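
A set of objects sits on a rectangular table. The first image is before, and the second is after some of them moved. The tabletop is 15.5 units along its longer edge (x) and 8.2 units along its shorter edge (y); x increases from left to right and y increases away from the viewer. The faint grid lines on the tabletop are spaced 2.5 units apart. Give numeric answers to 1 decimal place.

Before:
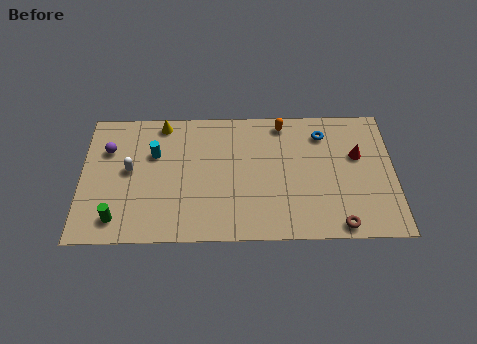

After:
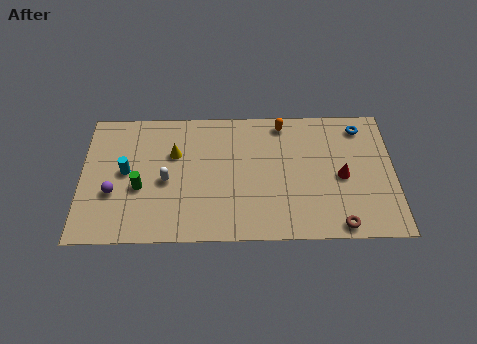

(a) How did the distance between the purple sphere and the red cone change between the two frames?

-1.1

Before: roughly 12.4 units apart; after: 11.3. That's 1.1 units closer together.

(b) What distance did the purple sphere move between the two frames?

2.7

The purple sphere was near (1.3, 5.7) before and (1.6, 3.0) after, so it travelled √(0.3² + 2.7²) ≈ 2.7 units.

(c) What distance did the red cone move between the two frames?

1.5

From (13.7, 5.1) to (12.9, 3.8), the red cone covered √(0.8² + 1.3²) ≈ 1.5 units.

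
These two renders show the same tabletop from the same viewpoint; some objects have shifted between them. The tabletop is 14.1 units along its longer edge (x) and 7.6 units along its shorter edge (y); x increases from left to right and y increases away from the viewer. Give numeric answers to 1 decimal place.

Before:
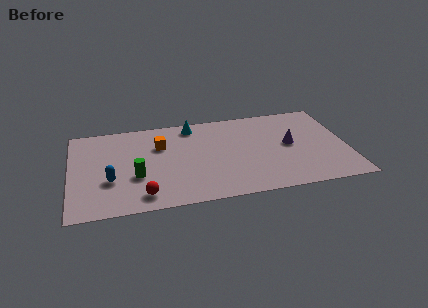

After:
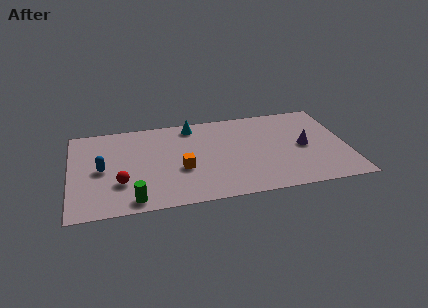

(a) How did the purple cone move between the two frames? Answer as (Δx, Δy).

(0.7, -0.3)

The purple cone started near (11.2, 4.0) and ended near (11.9, 3.7).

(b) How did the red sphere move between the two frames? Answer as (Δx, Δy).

(-1.1, 1.2)

The red sphere started near (3.6, 1.2) and ended near (2.5, 2.4).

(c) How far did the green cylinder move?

1.9

The green cylinder was near (3.3, 2.8) before and (3.1, 0.9) after, so it travelled √(0.2² + 1.9²) ≈ 1.9 units.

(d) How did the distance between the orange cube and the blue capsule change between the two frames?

+0.5

The distance was about 3.6 in the first image and 4.1 in the second, so they moved 0.5 units further apart.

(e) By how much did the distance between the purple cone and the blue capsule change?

+1.0

They were about 9.3 units apart before and 10.3 after — 1.0 units further apart.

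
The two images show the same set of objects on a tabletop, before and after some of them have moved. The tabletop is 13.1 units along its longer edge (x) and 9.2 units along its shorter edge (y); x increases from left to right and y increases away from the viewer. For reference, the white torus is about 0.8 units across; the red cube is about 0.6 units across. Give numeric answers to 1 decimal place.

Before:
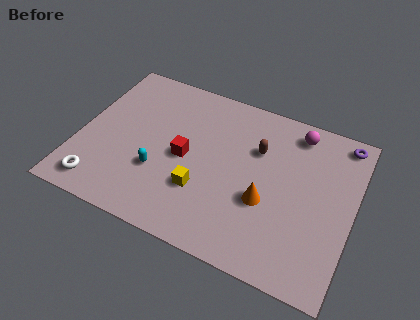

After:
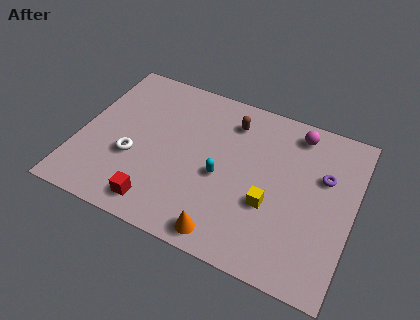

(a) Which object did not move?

the magenta sphere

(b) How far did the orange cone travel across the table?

3.0

The orange cone was near (9.1, 3.5) before and (7.5, 1.0) after, so it travelled √(1.6² + 2.5²) ≈ 3.0 units.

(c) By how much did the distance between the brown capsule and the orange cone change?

+3.5

They were about 2.8 units apart before and 6.3 after — 3.5 units further apart.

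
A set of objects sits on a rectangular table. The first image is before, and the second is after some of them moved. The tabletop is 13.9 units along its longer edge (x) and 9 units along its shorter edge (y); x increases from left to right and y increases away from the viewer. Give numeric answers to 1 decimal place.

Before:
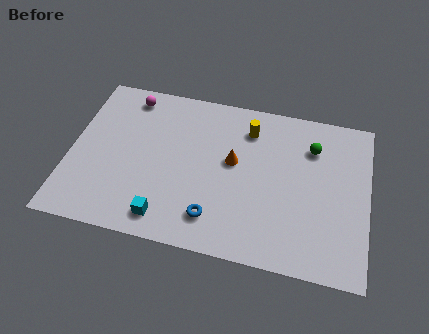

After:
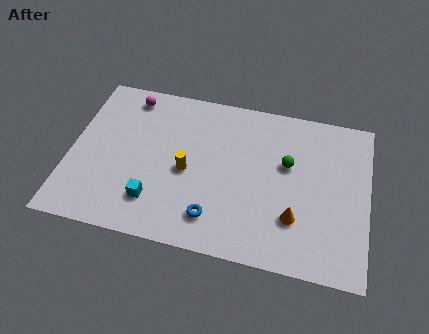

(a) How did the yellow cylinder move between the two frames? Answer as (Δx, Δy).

(-2.7, -3.0)

The yellow cylinder was at about (8.2, 7.1) and moved to about (5.5, 4.1).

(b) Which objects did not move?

the blue torus and the magenta sphere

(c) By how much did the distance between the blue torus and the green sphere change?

-1.6

They were about 6.5 units apart before and 4.9 after — 1.6 units closer together.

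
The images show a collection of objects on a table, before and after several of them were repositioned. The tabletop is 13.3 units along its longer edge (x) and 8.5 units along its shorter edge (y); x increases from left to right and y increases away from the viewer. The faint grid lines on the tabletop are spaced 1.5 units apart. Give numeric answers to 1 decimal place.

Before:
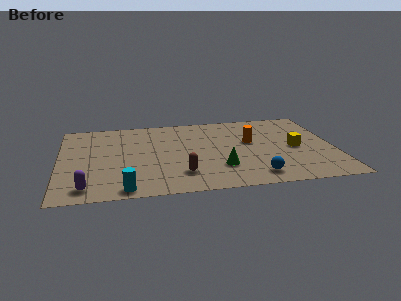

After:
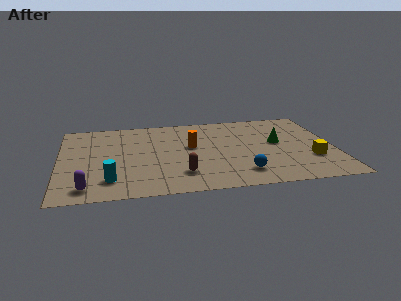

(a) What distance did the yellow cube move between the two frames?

1.5

From (11.4, 4.0) to (12.1, 2.7), the yellow cube covered √(0.7² + 1.3²) ≈ 1.5 units.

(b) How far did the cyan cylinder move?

1.2

From (3.1, 0.8) to (2.4, 1.8), the cyan cylinder covered √(0.7² + 1.0²) ≈ 1.2 units.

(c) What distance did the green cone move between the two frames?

3.7

The green cone moved from about (7.7, 2.4) to (10.6, 4.7), a distance of √(2.9² + 2.3²) ≈ 3.7.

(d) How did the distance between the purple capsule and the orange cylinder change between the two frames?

-2.6

Before: roughly 8.9 units apart; after: 6.3. That's 2.6 units closer together.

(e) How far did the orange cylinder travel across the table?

2.9

From (9.3, 5.0) to (6.4, 4.9), the orange cylinder covered √(2.9² + 0.1²) ≈ 2.9 units.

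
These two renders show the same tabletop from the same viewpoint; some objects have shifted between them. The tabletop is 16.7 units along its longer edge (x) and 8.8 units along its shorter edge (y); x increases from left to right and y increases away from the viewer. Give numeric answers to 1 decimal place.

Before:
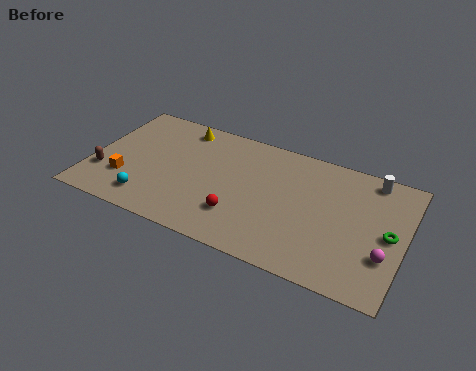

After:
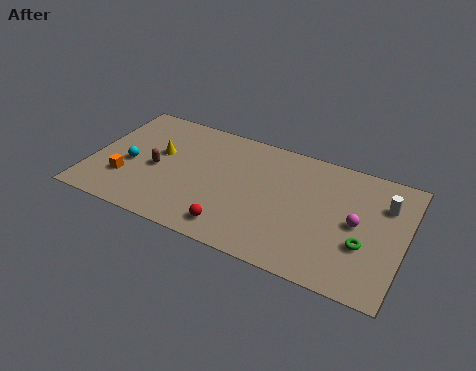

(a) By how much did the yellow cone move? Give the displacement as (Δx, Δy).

(-0.9, -2.4)

The yellow cone started near (4.4, 7.6) and ended near (3.5, 5.2).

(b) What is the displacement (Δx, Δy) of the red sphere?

(-0.2, -1.0)

From the two frames, the red sphere sits at roughly (8.2, 2.4) before and (8.0, 1.4) after.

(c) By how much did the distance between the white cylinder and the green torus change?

-0.4

The distance was about 3.7 in the first image and 3.3 in the second, so they moved 0.4 units closer together.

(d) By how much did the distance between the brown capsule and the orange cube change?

+0.9

Before: roughly 1.2 units apart; after: 2.1. That's 0.9 units further apart.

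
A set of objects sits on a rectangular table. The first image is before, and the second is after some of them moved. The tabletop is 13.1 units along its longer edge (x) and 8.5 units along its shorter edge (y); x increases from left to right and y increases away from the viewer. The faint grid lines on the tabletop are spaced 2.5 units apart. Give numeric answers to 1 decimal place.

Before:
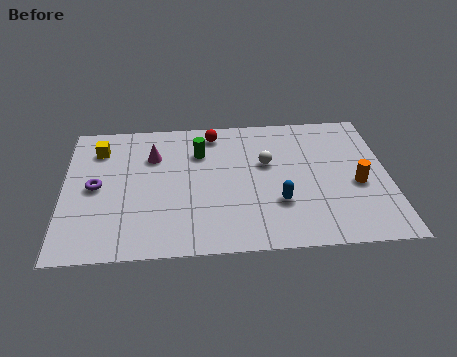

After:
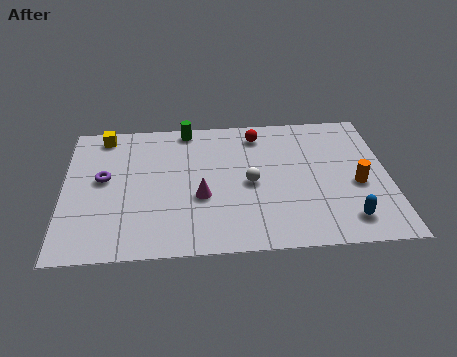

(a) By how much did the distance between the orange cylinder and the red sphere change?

-1.6

The distance was about 6.8 in the first image and 5.2 in the second, so they moved 1.6 units closer together.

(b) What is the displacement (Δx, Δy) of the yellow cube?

(0.2, 0.9)

The yellow cube started near (1.4, 6.6) and ended near (1.6, 7.5).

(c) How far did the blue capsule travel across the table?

3.0

From (8.6, 2.7) to (11.3, 1.5), the blue capsule covered √(2.7² + 1.2²) ≈ 3.0 units.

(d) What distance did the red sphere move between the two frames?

1.8

The red sphere was near (6.1, 7.3) before and (7.9, 7.1) after, so it travelled √(1.8² + 0.2²) ≈ 1.8 units.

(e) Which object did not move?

the orange cylinder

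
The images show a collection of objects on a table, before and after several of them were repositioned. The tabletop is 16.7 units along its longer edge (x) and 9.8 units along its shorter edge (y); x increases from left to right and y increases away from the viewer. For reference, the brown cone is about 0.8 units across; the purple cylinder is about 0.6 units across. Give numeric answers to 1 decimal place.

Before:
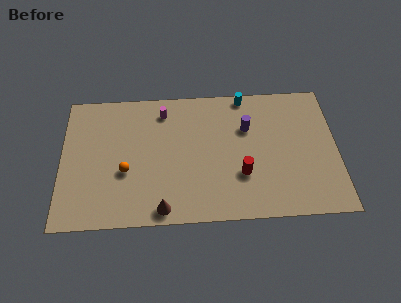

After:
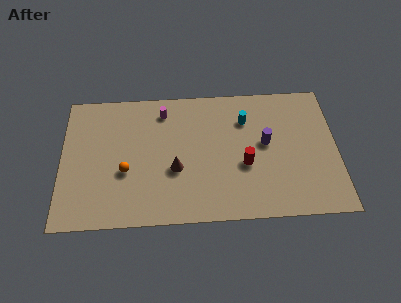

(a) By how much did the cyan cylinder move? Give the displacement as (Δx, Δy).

(0.0, -1.8)

The cyan cylinder was at about (11.2, 9.0) and moved to about (11.2, 7.2).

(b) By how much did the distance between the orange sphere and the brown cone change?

-0.6

The distance was about 3.6 in the first image and 3.0 in the second, so they moved 0.6 units closer together.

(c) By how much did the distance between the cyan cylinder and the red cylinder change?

-2.5

The distance was about 5.8 in the first image and 3.3 in the second, so they moved 2.5 units closer together.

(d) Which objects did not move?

the magenta cylinder and the orange sphere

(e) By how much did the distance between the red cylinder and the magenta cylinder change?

-0.3

The distance was about 6.8 in the first image and 6.5 in the second, so they moved 0.3 units closer together.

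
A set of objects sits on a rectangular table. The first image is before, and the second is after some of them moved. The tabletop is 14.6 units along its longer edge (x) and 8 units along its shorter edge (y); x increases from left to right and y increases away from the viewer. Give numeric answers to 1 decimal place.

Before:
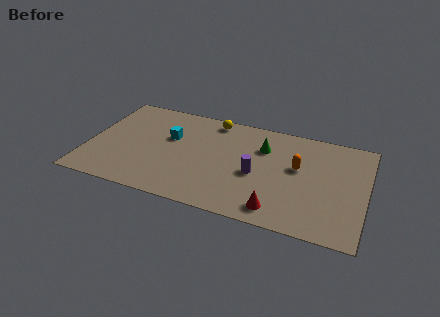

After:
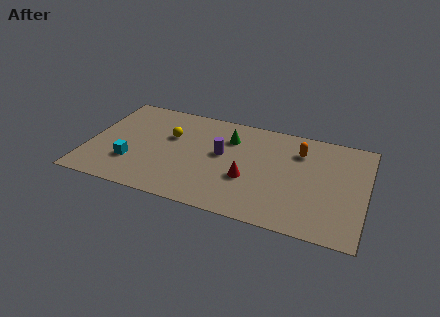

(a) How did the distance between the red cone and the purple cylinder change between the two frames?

-0.5

The distance was about 2.6 in the first image and 2.1 in the second, so they moved 0.5 units closer together.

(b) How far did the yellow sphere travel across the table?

2.9

The yellow sphere moved from about (6.3, 7.1) to (4.2, 5.1), a distance of √(2.1² + 2.0²) ≈ 2.9.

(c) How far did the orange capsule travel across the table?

1.3

From (11.0, 4.7) to (11.0, 6.0), the orange capsule covered √(0.0² + 1.3²) ≈ 1.3 units.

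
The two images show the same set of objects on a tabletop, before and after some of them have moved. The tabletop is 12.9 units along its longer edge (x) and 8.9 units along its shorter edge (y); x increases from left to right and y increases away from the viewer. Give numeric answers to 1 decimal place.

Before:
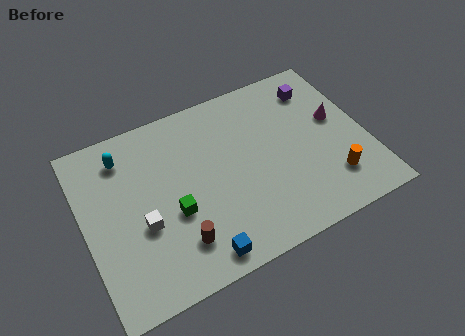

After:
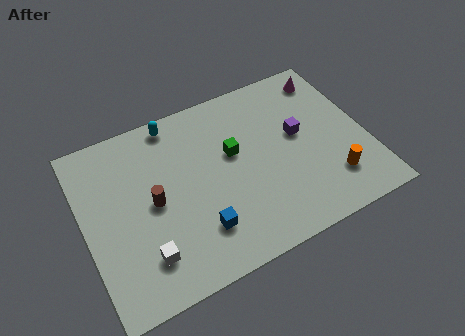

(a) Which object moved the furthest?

the green cube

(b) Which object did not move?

the orange cylinder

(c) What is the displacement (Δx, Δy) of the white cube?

(-0.1, -1.5)

The white cube was at about (2.5, 3.5) and moved to about (2.4, 2.0).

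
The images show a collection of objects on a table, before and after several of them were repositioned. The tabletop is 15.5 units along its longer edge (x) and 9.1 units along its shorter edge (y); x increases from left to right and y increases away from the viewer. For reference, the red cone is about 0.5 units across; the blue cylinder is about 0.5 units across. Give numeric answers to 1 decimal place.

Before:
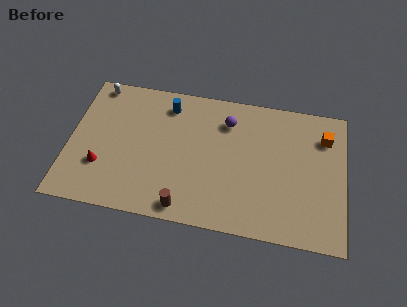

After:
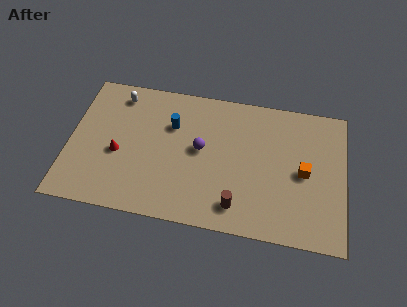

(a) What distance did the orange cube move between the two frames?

2.7

The orange cube moved from about (14.3, 6.9) to (13.2, 4.4), a distance of √(1.1² + 2.5²) ≈ 2.7.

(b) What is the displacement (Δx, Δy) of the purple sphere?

(-1.4, -2.1)

The purple sphere was at about (8.8, 7.0) and moved to about (7.4, 4.9).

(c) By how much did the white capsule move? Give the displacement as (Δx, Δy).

(1.3, -0.5)

From the two frames, the white capsule sits at roughly (1.3, 8.2) before and (2.6, 7.7) after.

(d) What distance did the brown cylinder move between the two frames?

3.0

The brown cylinder was near (6.7, 1.0) before and (9.6, 1.6) after, so it travelled √(2.9² + 0.6²) ≈ 3.0 units.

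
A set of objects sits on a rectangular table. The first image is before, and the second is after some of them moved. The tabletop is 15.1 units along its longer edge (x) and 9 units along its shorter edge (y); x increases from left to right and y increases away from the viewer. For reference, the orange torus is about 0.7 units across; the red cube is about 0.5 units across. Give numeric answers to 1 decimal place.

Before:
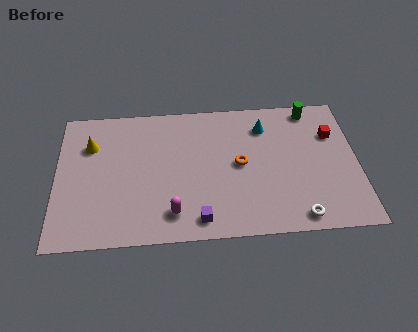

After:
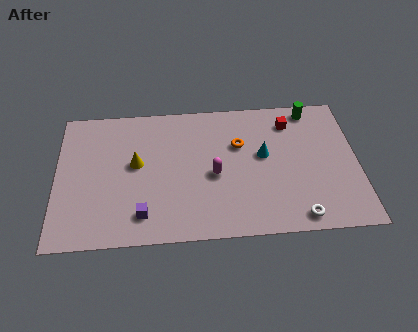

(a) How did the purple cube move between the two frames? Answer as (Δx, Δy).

(-2.8, 0.5)

The purple cube was at about (7.1, 1.2) and moved to about (4.3, 1.7).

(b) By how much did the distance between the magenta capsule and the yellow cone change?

-2.2

Before: roughly 6.2 units apart; after: 4.0. That's 2.2 units closer together.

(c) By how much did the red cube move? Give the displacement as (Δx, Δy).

(-2.1, 1.0)

From the two frames, the red cube sits at roughly (13.9, 6.2) before and (11.8, 7.2) after.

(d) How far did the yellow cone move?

2.7

The yellow cone was near (1.7, 6.4) before and (4.0, 5.0) after, so it travelled √(2.3² + 1.4²) ≈ 2.7 units.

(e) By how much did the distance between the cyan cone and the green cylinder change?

+1.2

They were about 2.6 units apart before and 3.8 after — 1.2 units further apart.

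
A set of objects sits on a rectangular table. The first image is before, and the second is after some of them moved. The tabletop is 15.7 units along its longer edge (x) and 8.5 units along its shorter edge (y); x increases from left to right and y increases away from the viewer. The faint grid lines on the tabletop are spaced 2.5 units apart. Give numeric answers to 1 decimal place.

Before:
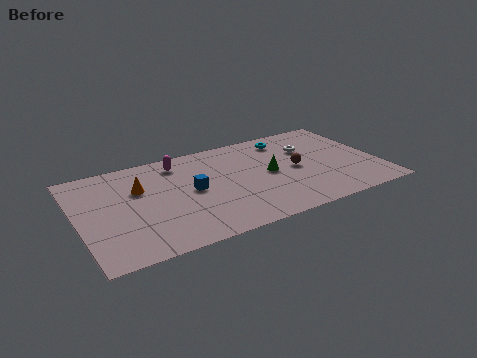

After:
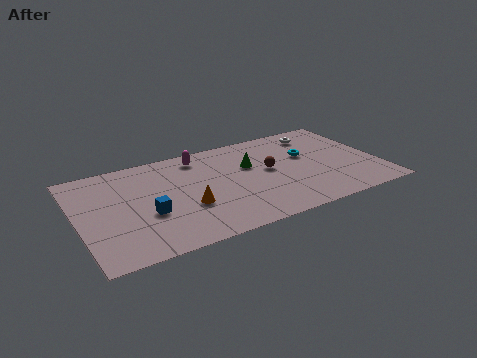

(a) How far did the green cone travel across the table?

1.4

The green cone moved from about (10.0, 4.3) to (9.1, 5.4), a distance of √(0.9² + 1.1²) ≈ 1.4.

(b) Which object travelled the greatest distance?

the orange cone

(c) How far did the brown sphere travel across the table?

1.5

The brown sphere was near (11.4, 4.2) before and (10.0, 4.6) after, so it travelled √(1.4² + 0.4²) ≈ 1.5 units.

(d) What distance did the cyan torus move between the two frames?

2.1

From (11.3, 7.1) to (12.1, 5.2), the cyan torus covered √(0.8² + 1.9²) ≈ 2.1 units.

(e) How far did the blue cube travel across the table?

2.6

From (5.9, 4.4) to (3.5, 3.3), the blue cube covered √(2.4² + 1.1²) ≈ 2.6 units.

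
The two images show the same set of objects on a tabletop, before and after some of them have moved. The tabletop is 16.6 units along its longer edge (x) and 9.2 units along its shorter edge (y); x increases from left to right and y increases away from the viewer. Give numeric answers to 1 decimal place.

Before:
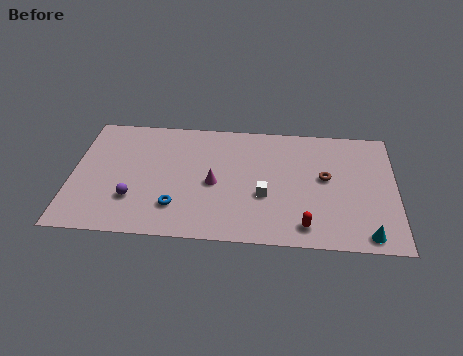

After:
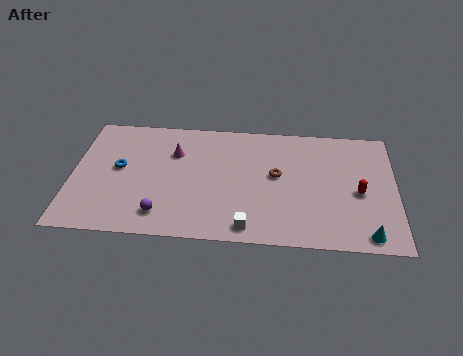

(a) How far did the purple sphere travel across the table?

1.8

From (3.2, 2.7) to (4.7, 1.7), the purple sphere covered √(1.5² + 1.0²) ≈ 1.8 units.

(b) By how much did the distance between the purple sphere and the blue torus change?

+1.8

Before: roughly 2.2 units apart; after: 4.0. That's 1.8 units further apart.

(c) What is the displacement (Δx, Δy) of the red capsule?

(2.7, 2.7)

From the two frames, the red capsule sits at roughly (12.0, 1.4) before and (14.7, 4.1) after.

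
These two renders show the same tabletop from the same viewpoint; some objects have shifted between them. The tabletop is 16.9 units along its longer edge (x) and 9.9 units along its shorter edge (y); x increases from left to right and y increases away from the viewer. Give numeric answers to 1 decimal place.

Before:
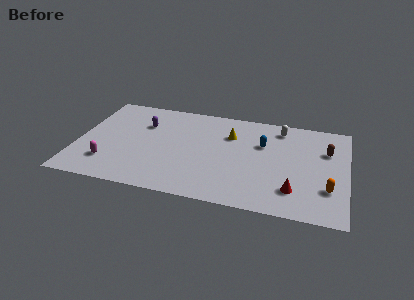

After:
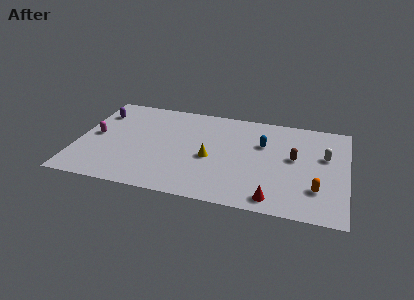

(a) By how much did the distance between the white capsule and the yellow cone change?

+3.9

Before: roughly 3.4 units apart; after: 7.3. That's 3.9 units further apart.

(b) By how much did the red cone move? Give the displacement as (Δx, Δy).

(-1.2, -1.1)

From the two frames, the red cone sits at roughly (13.7, 2.3) before and (12.5, 1.2) after.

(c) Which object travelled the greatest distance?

the white capsule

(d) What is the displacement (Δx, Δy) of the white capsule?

(2.9, -2.3)

From the two frames, the white capsule sits at roughly (12.6, 8.4) before and (15.5, 6.1) after.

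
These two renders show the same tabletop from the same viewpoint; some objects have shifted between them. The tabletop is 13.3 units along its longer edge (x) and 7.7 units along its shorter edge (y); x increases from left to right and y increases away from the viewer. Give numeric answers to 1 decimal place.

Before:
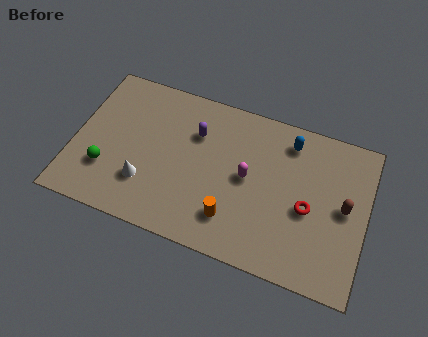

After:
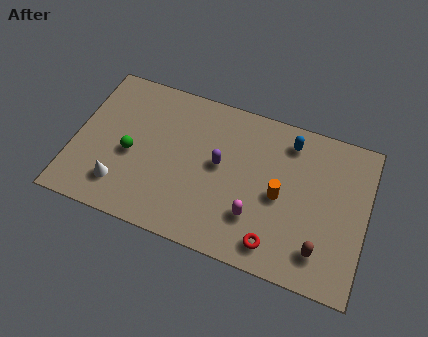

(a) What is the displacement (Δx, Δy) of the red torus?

(-1.3, -2.2)

From the two frames, the red torus sits at roughly (10.7, 3.4) before and (9.4, 1.2) after.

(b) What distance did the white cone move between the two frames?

1.2

From (3.4, 2.2) to (2.3, 1.7), the white cone covered √(1.1² + 0.5²) ≈ 1.2 units.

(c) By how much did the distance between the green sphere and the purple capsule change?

-0.8

The distance was about 4.9 in the first image and 4.1 in the second, so they moved 0.8 units closer together.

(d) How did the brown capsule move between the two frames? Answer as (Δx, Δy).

(-0.9, -2.4)

The brown capsule was at about (12.3, 4.0) and moved to about (11.4, 1.6).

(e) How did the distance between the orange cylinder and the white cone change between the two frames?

+3.3

They were about 4.0 units apart before and 7.3 after — 3.3 units further apart.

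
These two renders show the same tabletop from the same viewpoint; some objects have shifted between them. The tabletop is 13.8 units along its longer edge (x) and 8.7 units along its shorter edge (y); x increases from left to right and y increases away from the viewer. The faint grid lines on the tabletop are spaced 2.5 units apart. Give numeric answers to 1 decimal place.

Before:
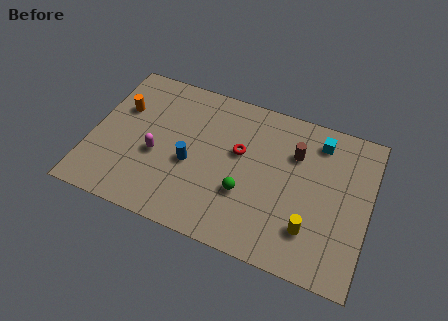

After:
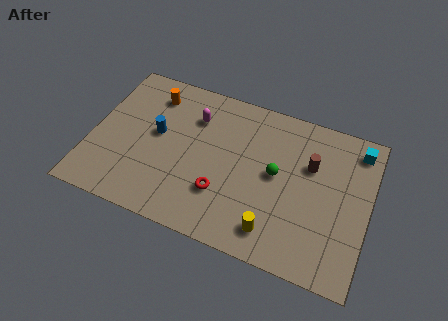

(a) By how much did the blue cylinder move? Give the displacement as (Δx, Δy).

(-1.8, 1.1)

From the two frames, the blue cylinder sits at roughly (5.0, 3.7) before and (3.2, 4.8) after.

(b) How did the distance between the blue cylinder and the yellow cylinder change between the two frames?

+0.7

Before: roughly 6.3 units apart; after: 7.0. That's 0.7 units further apart.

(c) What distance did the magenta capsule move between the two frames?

3.2

The magenta capsule was near (3.3, 3.6) before and (4.9, 6.4) after, so it travelled √(1.6² + 2.8²) ≈ 3.2 units.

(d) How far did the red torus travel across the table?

2.7

The red torus moved from about (7.3, 5.2) to (6.7, 2.6), a distance of √(0.6² + 2.6²) ≈ 2.7.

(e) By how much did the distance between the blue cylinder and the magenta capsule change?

+0.6

The distance was about 1.7 in the first image and 2.3 in the second, so they moved 0.6 units further apart.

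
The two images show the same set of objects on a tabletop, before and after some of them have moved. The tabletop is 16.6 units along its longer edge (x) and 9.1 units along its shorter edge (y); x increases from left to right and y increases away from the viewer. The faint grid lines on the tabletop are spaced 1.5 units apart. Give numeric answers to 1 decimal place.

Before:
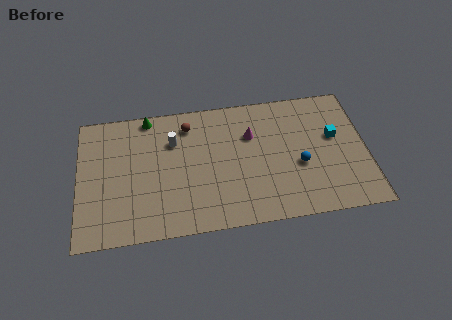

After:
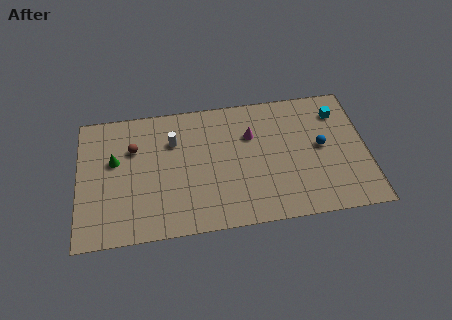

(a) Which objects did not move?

the magenta cone and the white cylinder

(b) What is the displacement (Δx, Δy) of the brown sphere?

(-3.2, -1.2)

From the two frames, the brown sphere sits at roughly (6.4, 7.4) before and (3.2, 6.2) after.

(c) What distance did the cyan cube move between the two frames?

1.7

From (14.8, 5.4) to (15.1, 7.1), the cyan cube covered √(0.3² + 1.7²) ≈ 1.7 units.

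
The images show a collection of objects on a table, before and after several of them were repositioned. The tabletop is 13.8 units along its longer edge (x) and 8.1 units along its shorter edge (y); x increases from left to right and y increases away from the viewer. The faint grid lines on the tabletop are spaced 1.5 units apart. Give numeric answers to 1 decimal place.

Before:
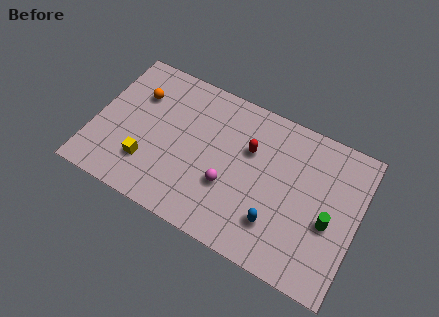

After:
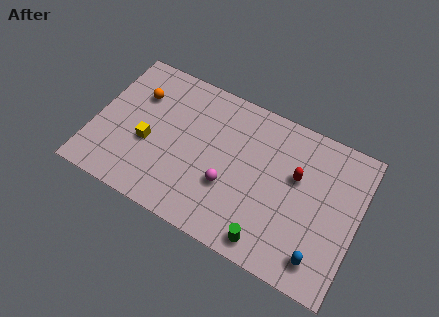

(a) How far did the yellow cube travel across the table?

1.1

The yellow cube moved from about (3.0, 2.2) to (2.9, 3.3), a distance of √(0.1² + 1.1²) ≈ 1.1.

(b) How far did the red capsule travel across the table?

2.5

The red capsule was near (8.0, 5.3) before and (10.5, 5.0) after, so it travelled √(2.5² + 0.3²) ≈ 2.5 units.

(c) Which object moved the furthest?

the green cylinder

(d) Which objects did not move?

the magenta sphere and the orange sphere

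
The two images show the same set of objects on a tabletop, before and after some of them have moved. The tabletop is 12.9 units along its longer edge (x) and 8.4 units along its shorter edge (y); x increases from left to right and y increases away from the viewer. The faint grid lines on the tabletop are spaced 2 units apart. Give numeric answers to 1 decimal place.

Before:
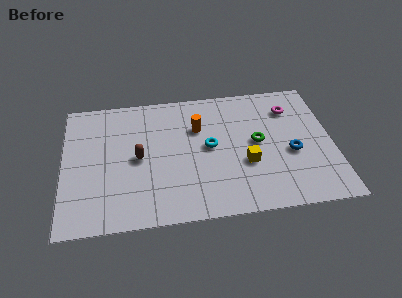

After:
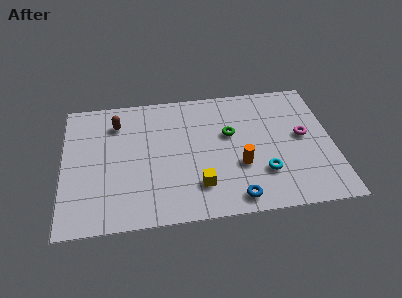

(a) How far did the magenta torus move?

2.0

From (11.0, 6.4) to (11.5, 4.5), the magenta torus covered √(0.5² + 1.9²) ≈ 2.0 units.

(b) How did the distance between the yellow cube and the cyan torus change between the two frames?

+1.0

The distance was about 2.1 in the first image and 3.1 in the second, so they moved 1.0 units further apart.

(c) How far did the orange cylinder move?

3.3

From (6.5, 5.7) to (8.4, 3.0), the orange cylinder covered √(1.9² + 2.7²) ≈ 3.3 units.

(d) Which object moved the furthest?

the blue torus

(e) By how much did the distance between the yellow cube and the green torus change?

+2.1

Before: roughly 1.4 units apart; after: 3.5. That's 2.1 units further apart.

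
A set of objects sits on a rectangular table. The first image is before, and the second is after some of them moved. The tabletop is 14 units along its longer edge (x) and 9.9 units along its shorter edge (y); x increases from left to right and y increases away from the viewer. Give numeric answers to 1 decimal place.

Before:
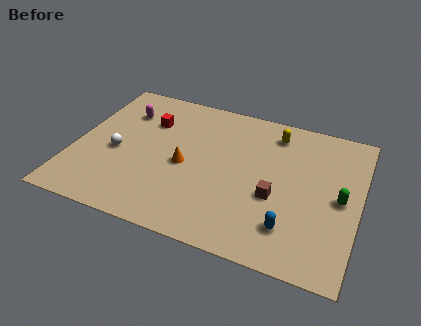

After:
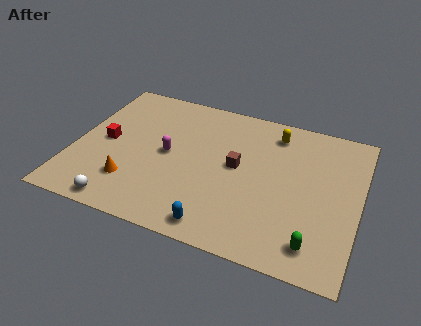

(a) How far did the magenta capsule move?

3.4

From (2.1, 7.3) to (4.6, 5.0), the magenta capsule covered √(2.5² + 2.3²) ≈ 3.4 units.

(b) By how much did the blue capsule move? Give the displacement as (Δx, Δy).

(-3.4, -1.1)

From the two frames, the blue capsule sits at roughly (10.9, 2.2) before and (7.5, 1.1) after.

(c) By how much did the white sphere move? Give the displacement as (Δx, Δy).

(0.7, -3.4)

From the two frames, the white sphere sits at roughly (2.1, 4.3) before and (2.8, 0.9) after.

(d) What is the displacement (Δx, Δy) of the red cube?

(-1.9, -2.1)

The red cube was at about (3.4, 7.0) and moved to about (1.5, 4.9).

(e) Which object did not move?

the yellow capsule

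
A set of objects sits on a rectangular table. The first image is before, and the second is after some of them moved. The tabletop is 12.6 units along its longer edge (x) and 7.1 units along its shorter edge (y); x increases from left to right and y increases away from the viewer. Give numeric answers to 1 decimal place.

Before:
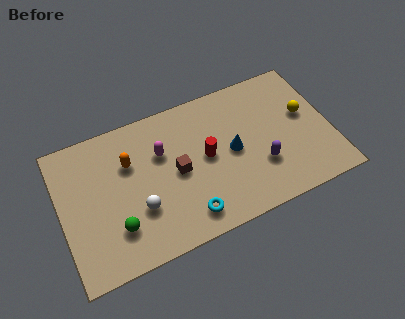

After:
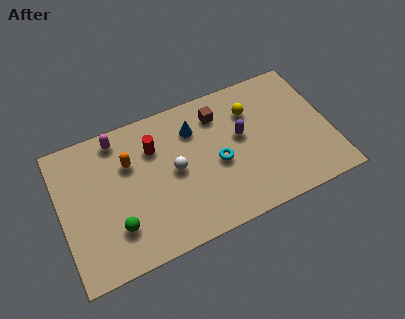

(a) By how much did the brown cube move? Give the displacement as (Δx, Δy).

(2.2, 2.1)

The brown cube was at about (5.4, 3.5) and moved to about (7.6, 5.6).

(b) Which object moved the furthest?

the brown cube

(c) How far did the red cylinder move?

2.7

The red cylinder was near (6.8, 3.7) before and (4.5, 5.1) after, so it travelled √(2.3² + 1.4²) ≈ 2.7 units.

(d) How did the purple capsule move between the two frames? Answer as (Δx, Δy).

(-0.7, 1.8)

From the two frames, the purple capsule sits at roughly (9.2, 2.3) before and (8.5, 4.1) after.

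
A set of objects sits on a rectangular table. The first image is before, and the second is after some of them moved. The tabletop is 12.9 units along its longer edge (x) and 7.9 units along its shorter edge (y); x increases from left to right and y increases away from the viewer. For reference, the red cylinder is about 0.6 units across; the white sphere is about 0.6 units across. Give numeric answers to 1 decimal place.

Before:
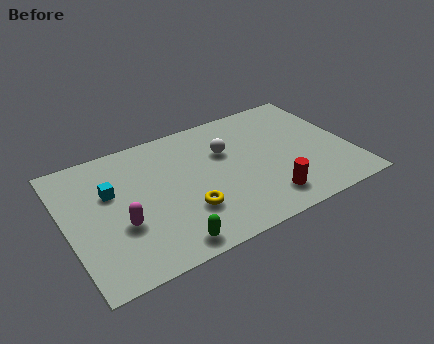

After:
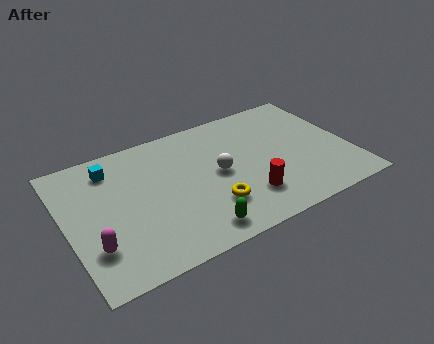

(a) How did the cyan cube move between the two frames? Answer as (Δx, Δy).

(0.2, 1.4)

The cyan cube was at about (2.1, 5.0) and moved to about (2.3, 6.4).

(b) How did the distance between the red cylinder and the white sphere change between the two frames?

-1.7

The distance was about 3.9 in the first image and 2.2 in the second, so they moved 1.7 units closer together.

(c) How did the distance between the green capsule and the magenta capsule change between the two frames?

+1.8

They were about 2.7 units apart before and 4.5 after — 1.8 units further apart.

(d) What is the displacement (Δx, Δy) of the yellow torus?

(1.1, -0.2)

The yellow torus was at about (5.2, 2.4) and moved to about (6.3, 2.2).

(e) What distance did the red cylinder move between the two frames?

0.9

The red cylinder was near (8.7, 1.5) before and (7.9, 2.0) after, so it travelled √(0.8² + 0.5²) ≈ 0.9 units.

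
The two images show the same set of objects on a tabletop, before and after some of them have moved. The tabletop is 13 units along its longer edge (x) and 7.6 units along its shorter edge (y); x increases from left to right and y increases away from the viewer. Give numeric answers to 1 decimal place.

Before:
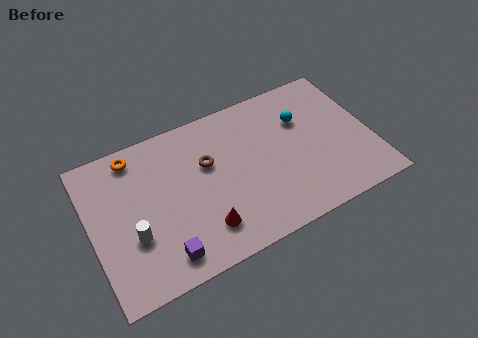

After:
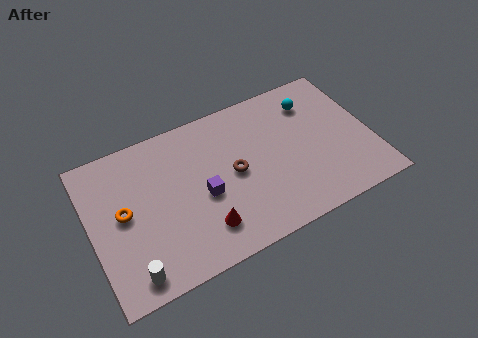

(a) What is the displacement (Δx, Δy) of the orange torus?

(-0.8, -2.6)

From the two frames, the orange torus sits at roughly (2.3, 6.6) before and (1.5, 4.0) after.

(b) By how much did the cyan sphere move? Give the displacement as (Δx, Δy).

(0.6, 0.7)

The cyan sphere was at about (10.0, 5.2) and moved to about (10.6, 5.9).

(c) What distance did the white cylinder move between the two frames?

1.7

The white cylinder was near (1.8, 2.7) before and (1.5, 1.0) after, so it travelled √(0.3² + 1.7²) ≈ 1.7 units.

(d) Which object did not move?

the red cone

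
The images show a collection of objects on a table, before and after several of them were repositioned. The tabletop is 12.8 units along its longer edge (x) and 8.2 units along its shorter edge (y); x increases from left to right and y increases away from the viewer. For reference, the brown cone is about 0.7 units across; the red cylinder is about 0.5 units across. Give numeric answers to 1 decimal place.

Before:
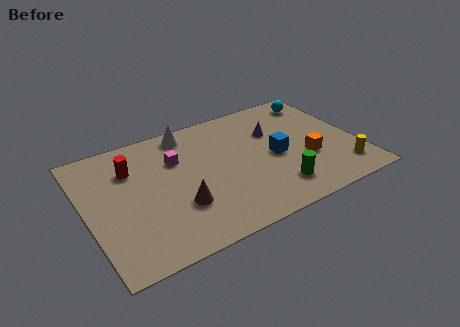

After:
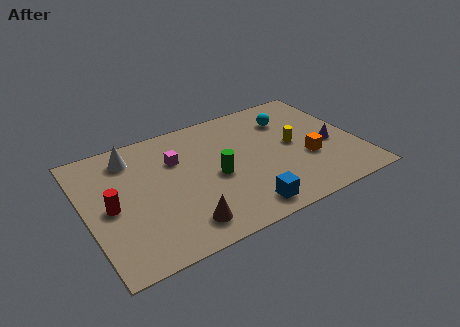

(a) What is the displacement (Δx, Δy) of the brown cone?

(0.0, -1.2)

The brown cone was at about (4.1, 2.6) and moved to about (4.1, 1.4).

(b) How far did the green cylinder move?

3.3

From (8.6, 1.7) to (6.0, 3.7), the green cylinder covered √(2.6² + 2.0²) ≈ 3.3 units.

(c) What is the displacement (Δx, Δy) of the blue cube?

(-2.0, -2.7)

The blue cube was at about (8.9, 3.8) and moved to about (6.9, 1.1).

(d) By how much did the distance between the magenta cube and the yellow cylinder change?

-2.8

The distance was about 8.4 in the first image and 5.6 in the second, so they moved 2.8 units closer together.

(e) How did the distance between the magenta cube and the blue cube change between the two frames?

+0.3

The distance was about 4.8 in the first image and 5.1 in the second, so they moved 0.3 units further apart.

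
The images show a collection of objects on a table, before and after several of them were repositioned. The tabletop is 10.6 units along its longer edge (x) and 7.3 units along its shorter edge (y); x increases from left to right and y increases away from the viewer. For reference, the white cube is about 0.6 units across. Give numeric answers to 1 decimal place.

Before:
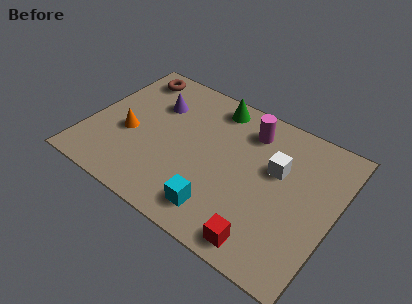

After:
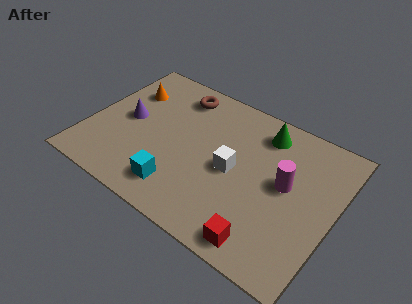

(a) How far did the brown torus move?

2.1

The brown torus was near (1.3, 6.2) before and (3.4, 6.1) after, so it travelled √(2.1² + 0.1²) ≈ 2.1 units.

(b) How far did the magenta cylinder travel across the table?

2.6

The magenta cylinder was near (6.6, 5.8) before and (8.5, 4.0) after, so it travelled √(1.9² + 1.8²) ≈ 2.6 units.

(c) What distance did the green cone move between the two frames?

2.2

The green cone was near (5.0, 6.3) before and (7.2, 6.0) after, so it travelled √(2.2² + 0.3²) ≈ 2.2 units.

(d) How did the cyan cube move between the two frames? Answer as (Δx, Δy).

(-1.8, 0.1)

From the two frames, the cyan cube sits at roughly (6.1, 1.3) before and (4.3, 1.4) after.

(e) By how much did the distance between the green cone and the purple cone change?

+3.4

Before: roughly 2.7 units apart; after: 6.1. That's 3.4 units further apart.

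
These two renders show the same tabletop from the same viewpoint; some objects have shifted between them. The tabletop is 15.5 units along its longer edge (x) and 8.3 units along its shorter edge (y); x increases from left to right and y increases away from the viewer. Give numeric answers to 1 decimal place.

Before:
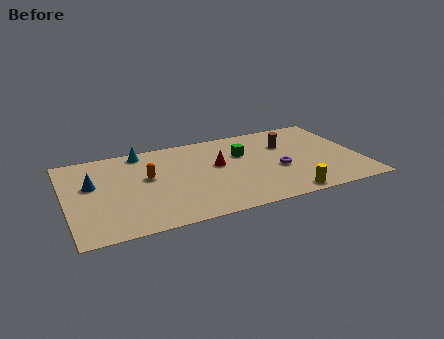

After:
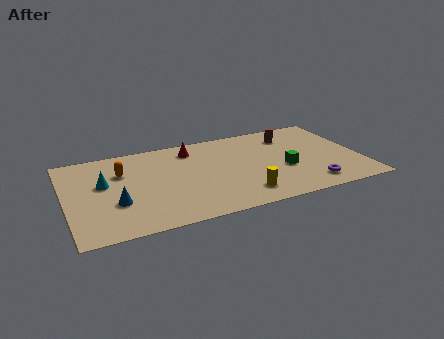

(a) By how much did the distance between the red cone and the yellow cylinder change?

+0.5

They were about 5.1 units apart before and 5.6 after — 0.5 units further apart.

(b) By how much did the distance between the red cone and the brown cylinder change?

+1.4

They were about 3.9 units apart before and 5.3 after — 1.4 units further apart.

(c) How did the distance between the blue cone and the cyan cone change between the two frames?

-1.6

The distance was about 3.7 in the first image and 2.1 in the second, so they moved 1.6 units closer together.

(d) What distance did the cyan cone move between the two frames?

3.3

The cyan cone moved from about (4.2, 7.4) to (2.0, 4.9), a distance of √(2.2² + 2.5²) ≈ 3.3.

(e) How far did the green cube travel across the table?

3.0

The green cube moved from about (9.4, 5.5) to (11.4, 3.3), a distance of √(2.0² + 2.2²) ≈ 3.0.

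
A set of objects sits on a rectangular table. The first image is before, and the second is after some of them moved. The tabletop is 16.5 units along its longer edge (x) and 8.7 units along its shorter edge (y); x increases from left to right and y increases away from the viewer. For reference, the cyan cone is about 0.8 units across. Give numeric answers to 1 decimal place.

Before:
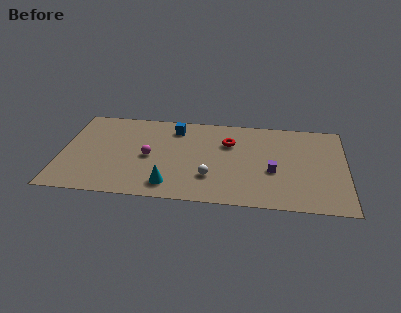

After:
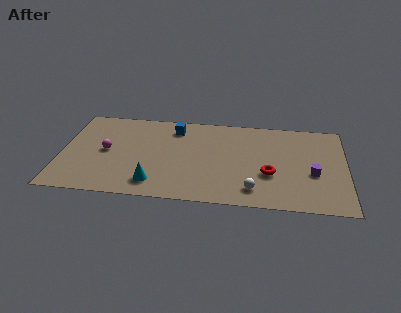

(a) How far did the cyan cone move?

0.9

The cyan cone was near (6.4, 1.5) before and (5.5, 1.6) after, so it travelled √(0.9² + 0.1²) ≈ 0.9 units.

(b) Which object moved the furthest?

the red torus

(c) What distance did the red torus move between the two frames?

3.7

The red torus moved from about (9.7, 6.0) to (12.1, 3.2), a distance of √(2.4² + 2.8²) ≈ 3.7.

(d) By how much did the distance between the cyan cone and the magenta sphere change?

+1.1

The distance was about 2.9 in the first image and 4.0 in the second, so they moved 1.1 units further apart.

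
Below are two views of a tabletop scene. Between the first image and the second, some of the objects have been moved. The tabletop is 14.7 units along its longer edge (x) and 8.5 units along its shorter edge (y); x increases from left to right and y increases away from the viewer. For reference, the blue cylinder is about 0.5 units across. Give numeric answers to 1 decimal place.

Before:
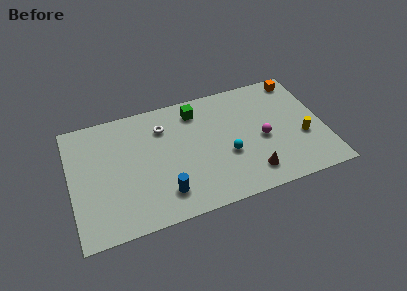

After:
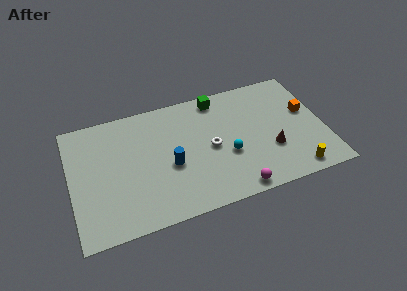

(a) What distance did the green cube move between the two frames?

1.4

From (7.5, 7.0) to (8.8, 7.5), the green cube covered √(1.3² + 0.5²) ≈ 1.4 units.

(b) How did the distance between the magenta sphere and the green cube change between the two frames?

+1.9

The distance was about 4.8 in the first image and 6.7 in the second, so they moved 1.9 units further apart.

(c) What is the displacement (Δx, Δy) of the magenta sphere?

(-1.9, -3.0)

The magenta sphere started near (11.1, 3.8) and ended near (9.2, 0.8).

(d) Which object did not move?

the cyan sphere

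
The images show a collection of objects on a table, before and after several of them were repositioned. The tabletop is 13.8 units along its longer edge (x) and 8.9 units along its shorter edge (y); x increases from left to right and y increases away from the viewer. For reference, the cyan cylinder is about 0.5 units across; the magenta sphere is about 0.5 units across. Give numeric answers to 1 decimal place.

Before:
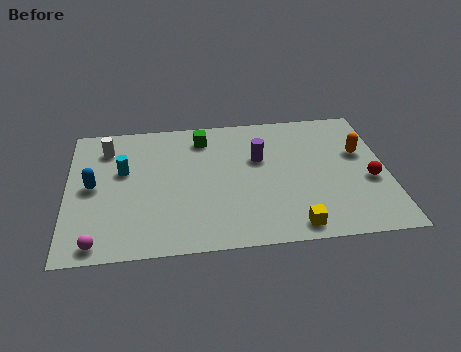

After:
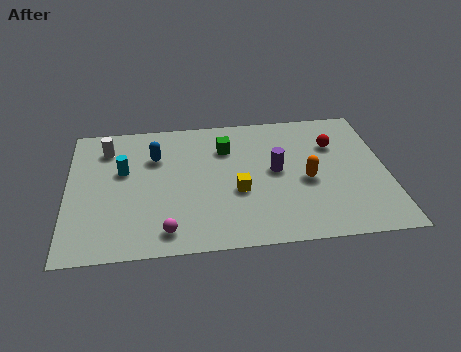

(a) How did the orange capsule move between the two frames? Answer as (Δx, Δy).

(-2.4, -1.6)

The orange capsule started near (12.7, 5.5) and ended near (10.3, 3.9).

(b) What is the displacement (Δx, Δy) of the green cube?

(1.0, -0.8)

The green cube started near (5.9, 7.3) and ended near (6.9, 6.5).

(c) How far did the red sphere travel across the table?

3.0

The red sphere moved from about (13.0, 3.6) to (11.6, 6.2), a distance of √(1.4² + 2.6²) ≈ 3.0.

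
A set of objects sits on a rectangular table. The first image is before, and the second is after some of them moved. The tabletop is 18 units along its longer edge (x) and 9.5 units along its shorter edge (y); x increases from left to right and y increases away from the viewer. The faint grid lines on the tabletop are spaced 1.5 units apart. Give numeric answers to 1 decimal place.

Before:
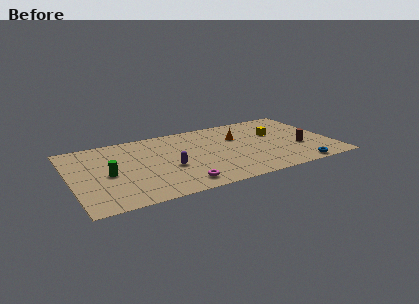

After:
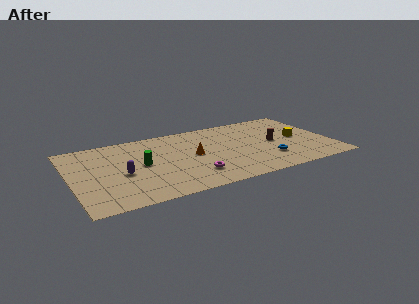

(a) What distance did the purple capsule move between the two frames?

3.2

From (6.6, 3.8) to (3.4, 4.1), the purple capsule covered √(3.2² + 0.3²) ≈ 3.2 units.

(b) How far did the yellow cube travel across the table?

1.9

The yellow cube moved from about (14.3, 5.9) to (15.8, 4.7), a distance of √(1.5² + 1.2²) ≈ 1.9.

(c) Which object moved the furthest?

the orange cone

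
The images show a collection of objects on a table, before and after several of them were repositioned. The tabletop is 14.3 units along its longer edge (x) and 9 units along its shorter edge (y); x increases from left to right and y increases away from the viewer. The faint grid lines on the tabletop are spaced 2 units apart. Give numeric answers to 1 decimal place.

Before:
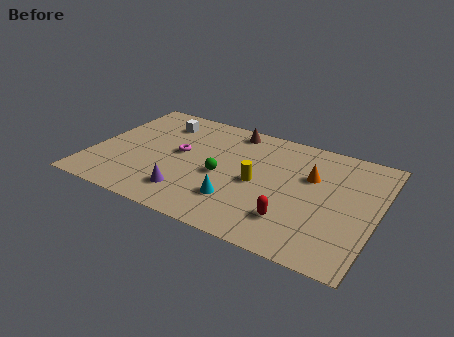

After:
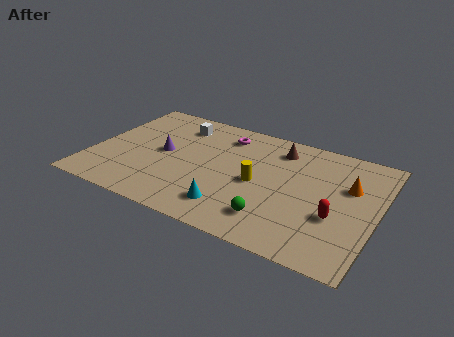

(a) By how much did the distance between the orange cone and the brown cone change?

-0.8

Before: roughly 4.8 units apart; after: 4.0. That's 0.8 units closer together.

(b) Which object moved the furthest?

the green sphere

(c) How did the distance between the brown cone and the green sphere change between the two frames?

+1.5

The distance was about 3.9 in the first image and 5.4 in the second, so they moved 1.5 units further apart.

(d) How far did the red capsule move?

2.3

The red capsule moved from about (10.4, 2.2) to (12.4, 3.3), a distance of √(2.0² + 1.1²) ≈ 2.3.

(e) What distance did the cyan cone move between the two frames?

0.6

The cyan cone moved from about (7.6, 2.4) to (7.4, 1.8), a distance of √(0.2² + 0.6²) ≈ 0.6.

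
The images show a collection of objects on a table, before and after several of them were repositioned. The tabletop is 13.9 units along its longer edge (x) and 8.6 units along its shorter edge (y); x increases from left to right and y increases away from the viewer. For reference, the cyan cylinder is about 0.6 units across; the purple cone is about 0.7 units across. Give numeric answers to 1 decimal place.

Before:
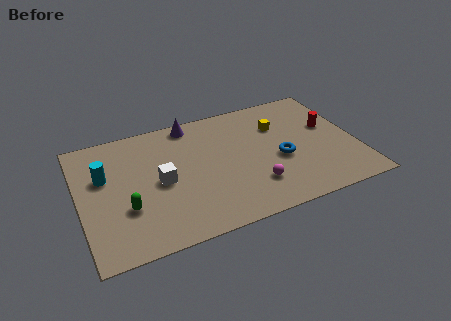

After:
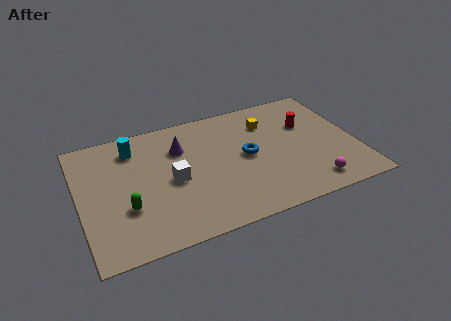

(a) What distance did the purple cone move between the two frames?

1.7

From (5.9, 7.7) to (5.2, 6.1), the purple cone covered √(0.7² + 1.6²) ≈ 1.7 units.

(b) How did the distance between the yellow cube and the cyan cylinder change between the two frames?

-2.1

Before: roughly 8.9 units apart; after: 6.8. That's 2.1 units closer together.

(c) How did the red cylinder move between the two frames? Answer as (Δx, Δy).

(-1.1, 0.5)

The red cylinder was at about (12.7, 5.1) and moved to about (11.6, 5.6).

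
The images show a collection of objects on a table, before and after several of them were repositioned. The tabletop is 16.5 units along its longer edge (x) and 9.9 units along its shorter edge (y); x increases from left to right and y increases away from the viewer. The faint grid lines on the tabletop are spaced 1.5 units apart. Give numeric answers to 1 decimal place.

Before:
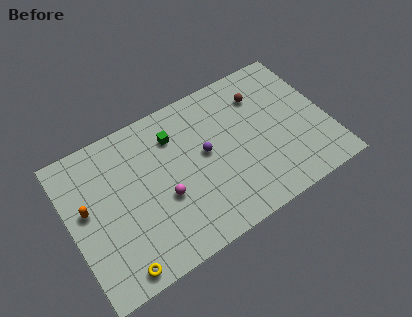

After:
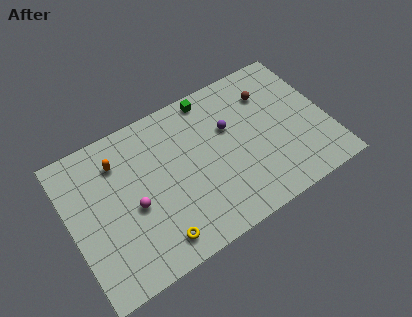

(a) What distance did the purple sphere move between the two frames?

1.9

The purple sphere moved from about (8.7, 5.4) to (10.4, 6.3), a distance of √(1.7² + 0.9²) ≈ 1.9.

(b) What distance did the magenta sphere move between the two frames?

1.9

The magenta sphere was near (5.8, 3.9) before and (3.9, 4.3) after, so it travelled √(1.9² + 0.4²) ≈ 1.9 units.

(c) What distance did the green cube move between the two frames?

3.0

The green cube moved from about (7.0, 7.5) to (9.6, 8.9), a distance of √(2.6² + 1.4²) ≈ 3.0.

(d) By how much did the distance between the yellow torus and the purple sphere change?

-0.4

The distance was about 7.7 in the first image and 7.3 in the second, so they moved 0.4 units closer together.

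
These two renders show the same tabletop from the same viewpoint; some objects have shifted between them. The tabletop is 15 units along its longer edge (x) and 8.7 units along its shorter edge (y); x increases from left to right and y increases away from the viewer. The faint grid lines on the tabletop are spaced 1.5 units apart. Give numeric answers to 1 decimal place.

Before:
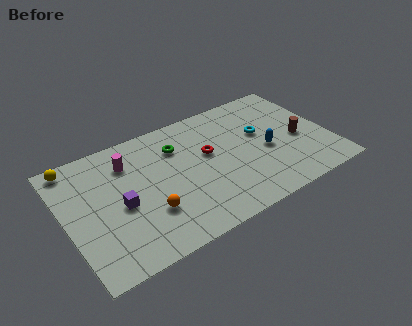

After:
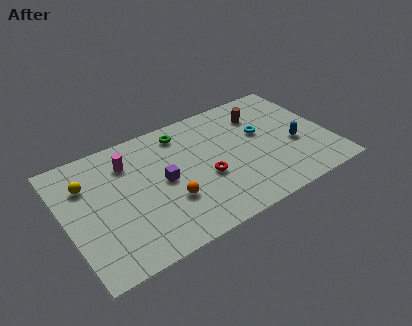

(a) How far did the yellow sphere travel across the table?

1.7

From (0.9, 7.8) to (1.4, 6.2), the yellow sphere covered √(0.5² + 1.6²) ≈ 1.7 units.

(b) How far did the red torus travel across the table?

1.6

The red torus moved from about (8.2, 5.1) to (7.8, 3.5), a distance of √(0.4² + 1.6²) ≈ 1.6.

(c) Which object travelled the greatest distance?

the brown cylinder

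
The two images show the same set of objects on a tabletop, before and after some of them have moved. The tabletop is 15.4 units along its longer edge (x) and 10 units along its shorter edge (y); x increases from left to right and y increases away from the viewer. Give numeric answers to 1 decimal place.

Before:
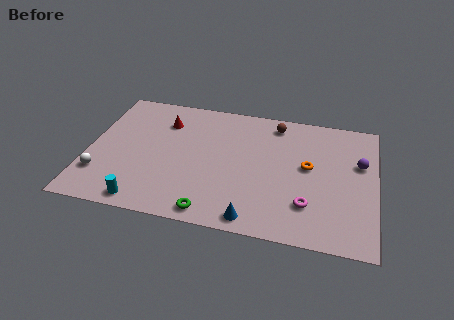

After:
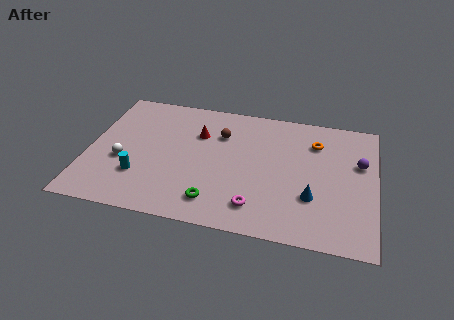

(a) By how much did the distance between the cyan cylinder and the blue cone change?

+3.4

The distance was about 5.8 in the first image and 9.2 in the second, so they moved 3.4 units further apart.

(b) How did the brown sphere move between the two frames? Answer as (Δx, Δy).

(-2.9, -1.5)

From the two frames, the brown sphere sits at roughly (9.9, 8.6) before and (7.0, 7.1) after.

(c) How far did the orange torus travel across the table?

2.0

The orange torus was near (11.8, 5.5) before and (12.1, 7.5) after, so it travelled √(0.3² + 2.0²) ≈ 2.0 units.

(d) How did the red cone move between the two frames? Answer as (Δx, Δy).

(1.9, -0.6)

The red cone was at about (3.9, 7.5) and moved to about (5.8, 6.9).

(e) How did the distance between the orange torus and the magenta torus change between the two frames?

+3.4

The distance was about 2.9 in the first image and 6.3 in the second, so they moved 3.4 units further apart.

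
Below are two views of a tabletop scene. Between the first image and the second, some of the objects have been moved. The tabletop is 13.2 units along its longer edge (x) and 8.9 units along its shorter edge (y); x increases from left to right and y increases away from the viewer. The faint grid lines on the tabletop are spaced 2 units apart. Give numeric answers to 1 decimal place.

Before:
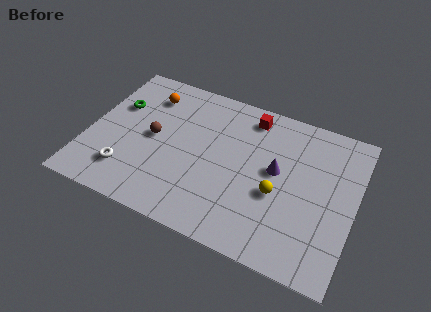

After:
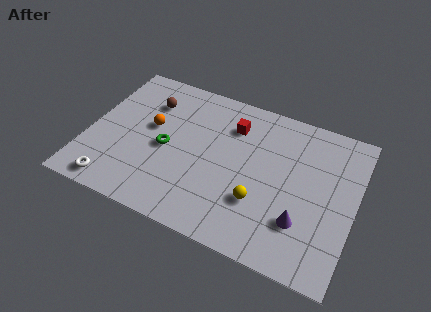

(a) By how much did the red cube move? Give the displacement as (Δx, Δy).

(-0.8, -0.9)

The red cube was at about (7.7, 7.6) and moved to about (6.9, 6.7).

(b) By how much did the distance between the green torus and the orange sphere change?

-0.5

They were about 1.8 units apart before and 1.3 after — 0.5 units closer together.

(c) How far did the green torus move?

3.2

From (1.2, 5.8) to (3.9, 4.1), the green torus covered √(2.7² + 1.7²) ≈ 3.2 units.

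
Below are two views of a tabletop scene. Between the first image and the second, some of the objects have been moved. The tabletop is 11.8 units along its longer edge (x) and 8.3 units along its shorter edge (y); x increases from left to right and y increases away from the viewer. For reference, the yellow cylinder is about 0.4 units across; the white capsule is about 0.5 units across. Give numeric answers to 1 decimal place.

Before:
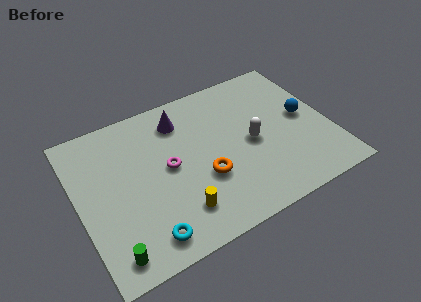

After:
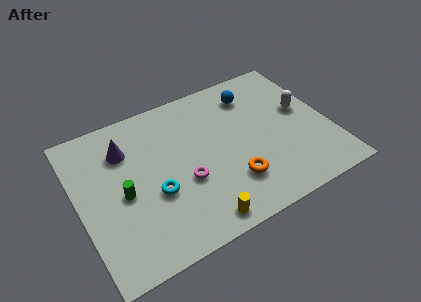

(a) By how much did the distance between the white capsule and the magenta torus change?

+2.2

Before: roughly 3.9 units apart; after: 6.1. That's 2.2 units further apart.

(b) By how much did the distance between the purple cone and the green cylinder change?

-4.5

The distance was about 6.8 in the first image and 2.3 in the second, so they moved 4.5 units closer together.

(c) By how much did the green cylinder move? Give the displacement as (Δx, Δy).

(0.9, 2.7)

The green cylinder started near (1.1, 1.1) and ended near (2.0, 3.8).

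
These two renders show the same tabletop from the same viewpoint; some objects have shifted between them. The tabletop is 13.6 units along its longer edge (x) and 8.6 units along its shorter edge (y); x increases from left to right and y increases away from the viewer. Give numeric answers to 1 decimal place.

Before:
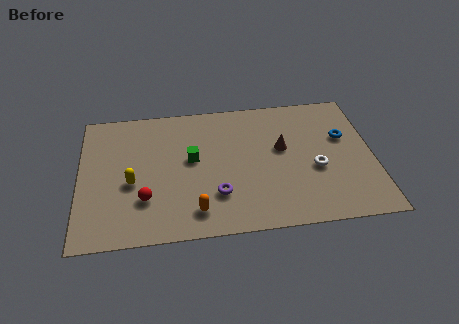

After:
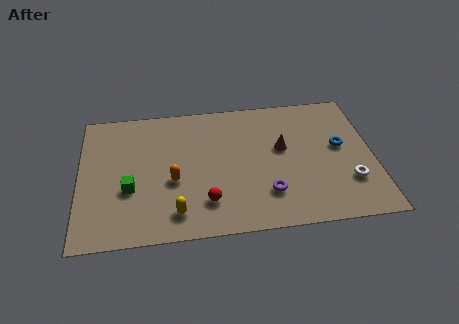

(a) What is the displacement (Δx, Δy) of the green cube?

(-2.9, -1.6)

The green cube was at about (5.2, 4.8) and moved to about (2.3, 3.2).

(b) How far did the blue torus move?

0.6

From (12.3, 5.4) to (12.1, 4.8), the blue torus covered √(0.2² + 0.6²) ≈ 0.6 units.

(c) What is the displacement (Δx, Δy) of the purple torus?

(2.3, -0.2)

The purple torus started near (6.3, 2.4) and ended near (8.6, 2.2).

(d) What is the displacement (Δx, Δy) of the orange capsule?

(-1.0, 2.0)

From the two frames, the orange capsule sits at roughly (5.3, 1.5) before and (4.3, 3.5) after.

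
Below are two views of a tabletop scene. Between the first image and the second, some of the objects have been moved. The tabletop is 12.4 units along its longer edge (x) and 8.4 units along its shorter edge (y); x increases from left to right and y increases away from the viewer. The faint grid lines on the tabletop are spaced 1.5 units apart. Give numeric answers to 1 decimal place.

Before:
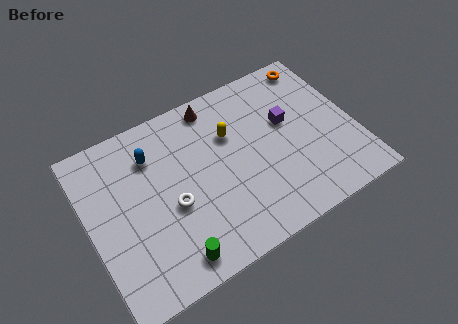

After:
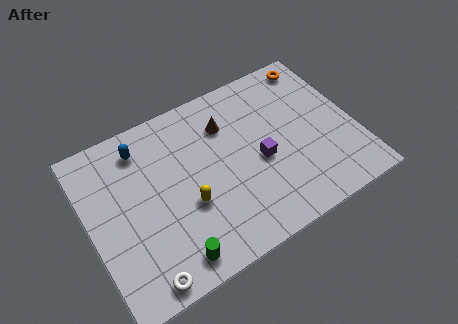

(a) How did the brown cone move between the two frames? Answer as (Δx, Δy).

(0.4, -1.2)

From the two frames, the brown cone sits at roughly (6.3, 7.4) before and (6.7, 6.2) after.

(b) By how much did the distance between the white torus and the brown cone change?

+2.5

They were about 4.7 units apart before and 7.2 after — 2.5 units further apart.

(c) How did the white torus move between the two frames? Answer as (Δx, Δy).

(-1.8, -2.7)

The white torus started near (3.7, 3.5) and ended near (1.9, 0.8).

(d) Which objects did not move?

the green cylinder and the orange torus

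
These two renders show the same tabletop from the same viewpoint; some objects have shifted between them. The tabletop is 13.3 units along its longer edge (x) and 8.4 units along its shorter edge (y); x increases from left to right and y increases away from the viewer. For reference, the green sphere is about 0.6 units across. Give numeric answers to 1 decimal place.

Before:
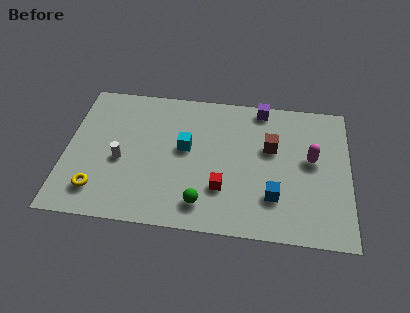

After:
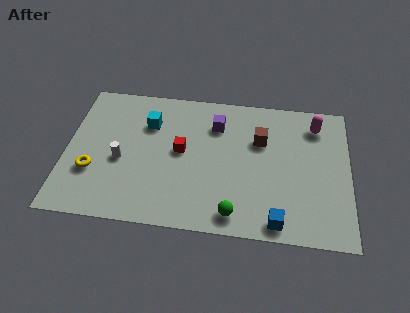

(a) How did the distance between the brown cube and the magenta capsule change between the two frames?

+0.9

The distance was about 2.0 in the first image and 2.9 in the second, so they moved 0.9 units further apart.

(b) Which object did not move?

the white cylinder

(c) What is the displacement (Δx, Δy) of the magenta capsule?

(0.2, 2.1)

The magenta capsule was at about (11.5, 4.7) and moved to about (11.7, 6.8).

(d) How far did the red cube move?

2.8

The red cube moved from about (7.4, 2.5) to (5.4, 4.5), a distance of √(2.0² + 2.0²) ≈ 2.8.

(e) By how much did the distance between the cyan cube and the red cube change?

-0.6

They were about 2.8 units apart before and 2.2 after — 0.6 units closer together.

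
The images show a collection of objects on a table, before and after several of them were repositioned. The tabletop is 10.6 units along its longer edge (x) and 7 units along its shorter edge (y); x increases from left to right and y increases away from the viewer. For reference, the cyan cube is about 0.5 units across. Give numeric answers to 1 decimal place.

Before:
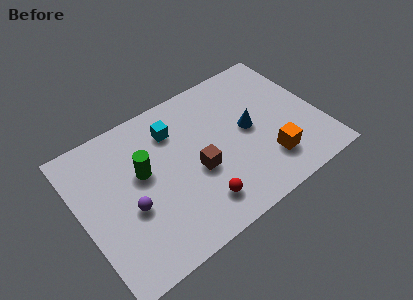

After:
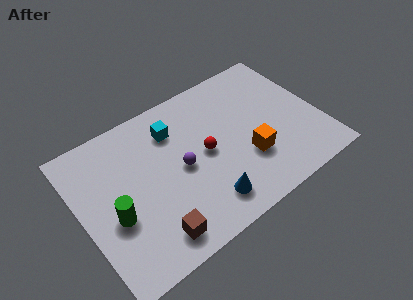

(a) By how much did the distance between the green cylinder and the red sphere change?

+0.9

The distance was about 3.4 in the first image and 4.3 in the second, so they moved 0.9 units further apart.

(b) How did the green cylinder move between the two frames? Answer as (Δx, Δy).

(-1.5, -1.3)

From the two frames, the green cylinder sits at roughly (2.8, 4.1) before and (1.3, 2.8) after.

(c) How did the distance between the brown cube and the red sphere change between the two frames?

+2.2

Before: roughly 1.5 units apart; after: 3.7. That's 2.2 units further apart.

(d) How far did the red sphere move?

2.2

From (4.8, 1.4) to (5.5, 3.5), the red sphere covered √(0.7² + 2.1²) ≈ 2.2 units.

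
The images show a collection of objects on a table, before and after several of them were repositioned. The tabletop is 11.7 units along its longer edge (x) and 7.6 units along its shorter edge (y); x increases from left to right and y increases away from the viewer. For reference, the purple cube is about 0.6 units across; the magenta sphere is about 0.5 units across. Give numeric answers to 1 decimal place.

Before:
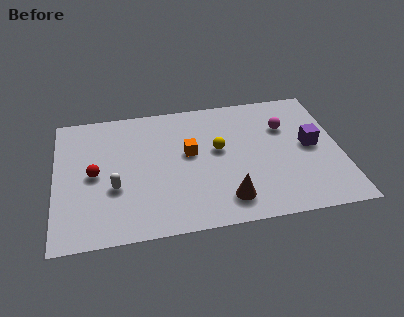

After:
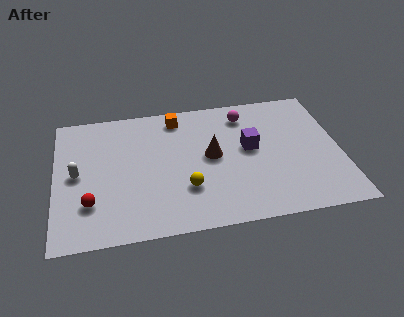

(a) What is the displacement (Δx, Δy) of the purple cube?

(-2.5, 0.3)

The purple cube started near (10.5, 3.9) and ended near (8.0, 4.2).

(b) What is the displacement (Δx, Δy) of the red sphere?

(-0.2, -1.6)

From the two frames, the red sphere sits at roughly (1.6, 3.7) before and (1.4, 2.1) after.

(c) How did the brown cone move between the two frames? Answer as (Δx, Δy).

(-0.5, 2.6)

From the two frames, the brown cone sits at roughly (6.9, 1.4) before and (6.4, 4.0) after.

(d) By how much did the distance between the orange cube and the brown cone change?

-0.4

They were about 3.2 units apart before and 2.8 after — 0.4 units closer together.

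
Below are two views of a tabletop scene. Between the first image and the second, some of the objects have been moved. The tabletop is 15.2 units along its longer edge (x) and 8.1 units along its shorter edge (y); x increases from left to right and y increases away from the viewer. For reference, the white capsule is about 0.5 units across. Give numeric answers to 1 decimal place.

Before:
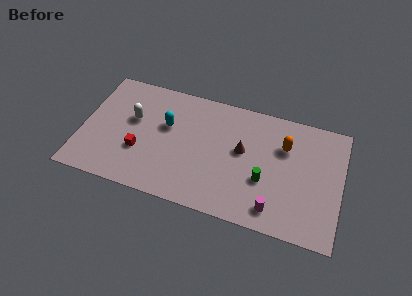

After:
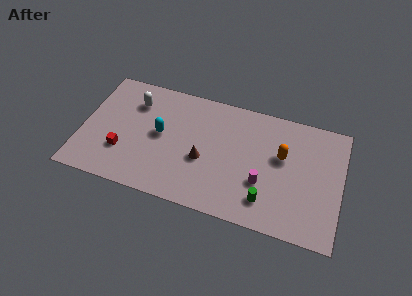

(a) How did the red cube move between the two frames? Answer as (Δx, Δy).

(-1.0, -0.3)

From the two frames, the red cube sits at roughly (3.5, 2.8) before and (2.5, 2.5) after.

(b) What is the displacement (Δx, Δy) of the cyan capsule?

(-0.3, -0.7)

The cyan capsule was at about (4.9, 5.0) and moved to about (4.6, 4.3).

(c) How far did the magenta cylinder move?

1.7

The magenta cylinder was near (11.5, 1.3) before and (10.7, 2.8) after, so it travelled √(0.8² + 1.5²) ≈ 1.7 units.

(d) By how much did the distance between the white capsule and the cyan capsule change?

+0.5

The distance was about 2.0 in the first image and 2.5 in the second, so they moved 0.5 units further apart.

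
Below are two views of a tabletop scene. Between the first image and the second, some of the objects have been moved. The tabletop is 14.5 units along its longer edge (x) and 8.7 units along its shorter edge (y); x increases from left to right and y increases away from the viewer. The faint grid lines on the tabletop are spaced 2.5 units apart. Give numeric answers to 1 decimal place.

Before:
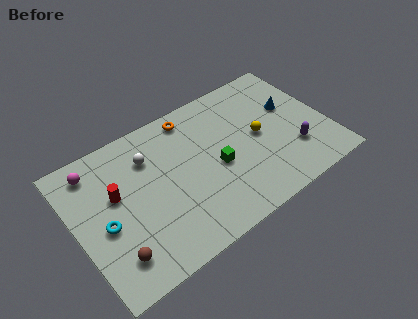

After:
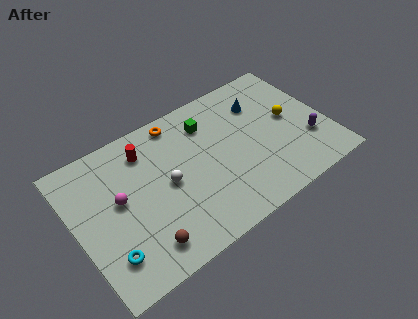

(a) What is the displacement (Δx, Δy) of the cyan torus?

(-0.1, -1.8)

The cyan torus was at about (1.5, 3.8) and moved to about (1.4, 2.0).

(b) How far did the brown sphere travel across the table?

1.6

The brown sphere moved from about (1.7, 1.8) to (3.3, 1.5), a distance of √(1.6² + 0.3²) ≈ 1.6.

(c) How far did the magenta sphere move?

2.7

The magenta sphere moved from about (1.5, 7.3) to (2.5, 4.8), a distance of √(1.0² + 2.5²) ≈ 2.7.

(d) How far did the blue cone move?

1.9

The blue cone moved from about (12.7, 5.3) to (11.1, 6.4), a distance of √(1.6² + 1.1²) ≈ 1.9.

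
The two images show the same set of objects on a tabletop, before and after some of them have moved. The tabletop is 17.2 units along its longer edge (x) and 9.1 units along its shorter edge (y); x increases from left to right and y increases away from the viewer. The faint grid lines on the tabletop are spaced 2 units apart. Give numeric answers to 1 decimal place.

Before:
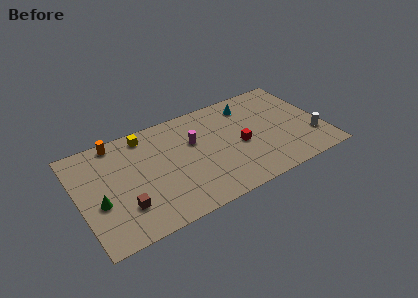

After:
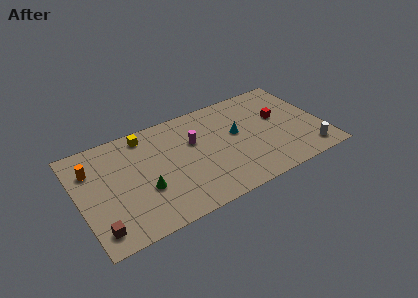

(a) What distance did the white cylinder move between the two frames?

1.3

The white cylinder was near (16.3, 2.6) before and (15.8, 1.4) after, so it travelled √(0.5² + 1.2²) ≈ 1.3 units.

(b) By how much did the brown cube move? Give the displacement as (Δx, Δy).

(-1.9, -1.0)

The brown cube was at about (2.9, 2.5) and moved to about (1.0, 1.5).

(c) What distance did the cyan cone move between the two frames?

2.5

From (12.4, 7.4) to (11.2, 5.2), the cyan cone covered √(1.2² + 2.2²) ≈ 2.5 units.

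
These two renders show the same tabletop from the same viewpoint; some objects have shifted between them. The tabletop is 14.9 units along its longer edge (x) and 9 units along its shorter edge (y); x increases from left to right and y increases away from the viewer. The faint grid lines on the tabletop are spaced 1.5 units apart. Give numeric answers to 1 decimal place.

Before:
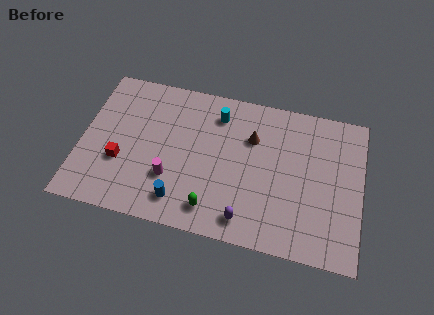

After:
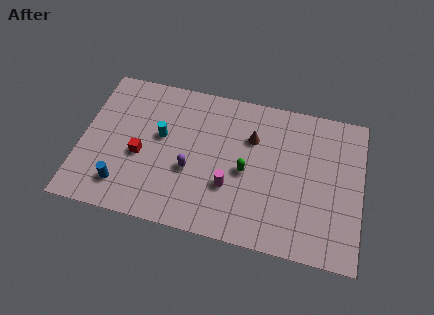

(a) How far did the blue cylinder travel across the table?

3.1

The blue cylinder moved from about (5.5, 1.6) to (2.4, 1.8), a distance of √(3.1² + 0.2²) ≈ 3.1.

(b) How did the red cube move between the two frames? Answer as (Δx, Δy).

(1.0, 0.6)

From the two frames, the red cube sits at roughly (2.2, 3.2) before and (3.2, 3.8) after.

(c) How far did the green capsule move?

3.1

From (7.2, 1.5) to (8.8, 4.1), the green capsule covered √(1.6² + 2.6²) ≈ 3.1 units.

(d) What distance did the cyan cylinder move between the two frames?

3.5

The cyan cylinder was near (7.1, 7.2) before and (4.2, 5.2) after, so it travelled √(2.9² + 2.0²) ≈ 3.5 units.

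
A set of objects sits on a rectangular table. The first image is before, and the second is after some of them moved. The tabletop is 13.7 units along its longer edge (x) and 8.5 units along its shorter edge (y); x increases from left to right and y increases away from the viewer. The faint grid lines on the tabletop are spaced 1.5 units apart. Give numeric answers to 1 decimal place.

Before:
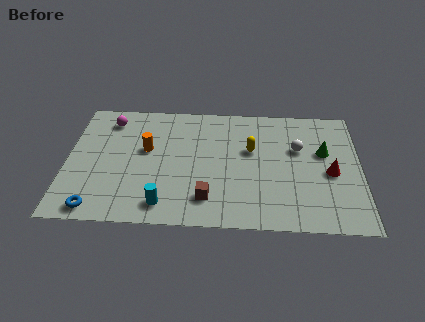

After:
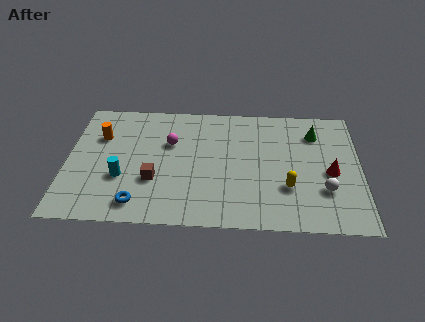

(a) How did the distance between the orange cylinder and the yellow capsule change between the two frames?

+4.4

Before: roughly 4.9 units apart; after: 9.3. That's 4.4 units further apart.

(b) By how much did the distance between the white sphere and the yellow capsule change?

-0.5

The distance was about 2.2 in the first image and 1.7 in the second, so they moved 0.5 units closer together.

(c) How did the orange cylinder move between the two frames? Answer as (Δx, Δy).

(-2.2, 0.8)

The orange cylinder was at about (3.7, 5.0) and moved to about (1.5, 5.8).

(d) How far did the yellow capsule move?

3.0

The yellow capsule was near (8.6, 5.2) before and (10.3, 2.7) after, so it travelled √(1.7² + 2.5²) ≈ 3.0 units.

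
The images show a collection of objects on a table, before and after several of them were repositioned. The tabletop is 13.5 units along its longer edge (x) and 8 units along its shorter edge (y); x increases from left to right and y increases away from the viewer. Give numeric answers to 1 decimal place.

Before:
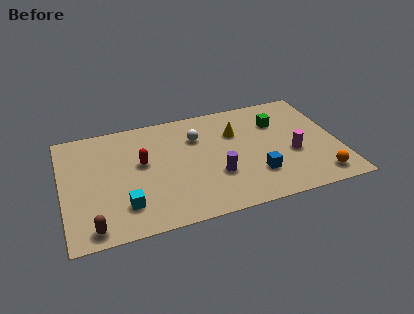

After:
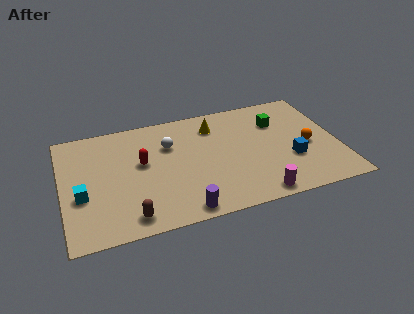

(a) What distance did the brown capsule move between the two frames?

1.8

The brown capsule moved from about (1.3, 0.9) to (3.1, 1.1), a distance of √(1.8² + 0.2²) ≈ 1.8.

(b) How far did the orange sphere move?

2.4

From (12.3, 1.2) to (12.0, 3.6), the orange sphere covered √(0.3² + 2.4²) ≈ 2.4 units.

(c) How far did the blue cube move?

1.9

From (9.3, 2.2) to (11.1, 2.8), the blue cube covered √(1.8² + 0.6²) ≈ 1.9 units.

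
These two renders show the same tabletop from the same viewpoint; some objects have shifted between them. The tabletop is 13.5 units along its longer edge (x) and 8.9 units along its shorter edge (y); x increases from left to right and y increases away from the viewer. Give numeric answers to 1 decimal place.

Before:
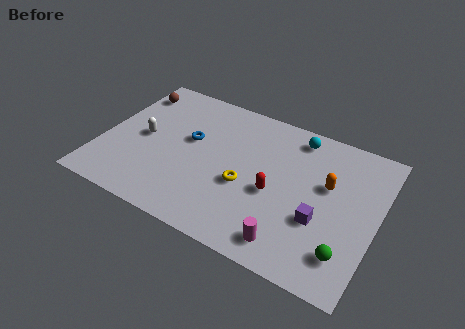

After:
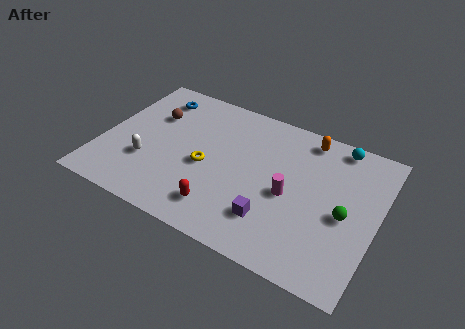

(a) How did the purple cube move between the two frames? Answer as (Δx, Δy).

(-2.2, -1.0)

The purple cube was at about (10.9, 3.2) and moved to about (8.7, 2.2).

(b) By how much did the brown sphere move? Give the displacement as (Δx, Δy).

(1.3, -1.2)

The brown sphere started near (0.9, 7.2) and ended near (2.2, 6.0).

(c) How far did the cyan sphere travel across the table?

2.0

The cyan sphere moved from about (9.2, 7.7) to (11.2, 8.0), a distance of √(2.0² + 0.3²) ≈ 2.0.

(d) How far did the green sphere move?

2.1

From (12.3, 1.9) to (12.0, 4.0), the green sphere covered √(0.3² + 2.1²) ≈ 2.1 units.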